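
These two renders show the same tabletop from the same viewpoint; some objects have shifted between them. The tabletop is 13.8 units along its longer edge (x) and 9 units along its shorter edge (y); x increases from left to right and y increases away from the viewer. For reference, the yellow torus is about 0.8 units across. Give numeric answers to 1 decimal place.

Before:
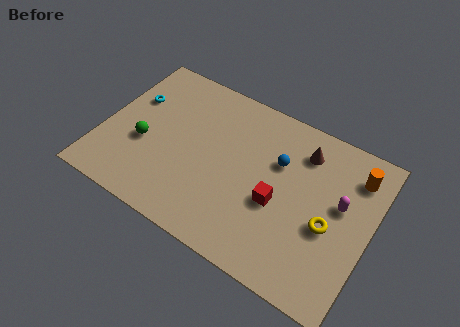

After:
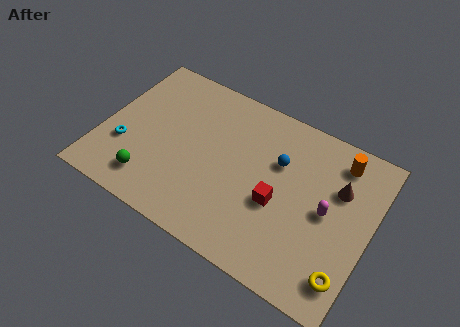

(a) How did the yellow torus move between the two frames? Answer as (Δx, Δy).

(1.2, -2.1)

The yellow torus started near (11.8, 3.8) and ended near (13.0, 1.7).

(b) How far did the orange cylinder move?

1.0

The orange cylinder was near (12.7, 7.1) before and (11.8, 7.5) after, so it travelled √(0.9² + 0.4²) ≈ 1.0 units.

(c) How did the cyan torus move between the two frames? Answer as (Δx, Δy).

(0.1, -2.9)

From the two frames, the cyan torus sits at roughly (1.2, 5.9) before and (1.3, 3.0) after.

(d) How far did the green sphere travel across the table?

2.0

From (2.2, 3.6) to (2.9, 1.7), the green sphere covered √(0.7² + 1.9²) ≈ 2.0 units.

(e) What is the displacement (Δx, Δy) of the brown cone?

(2.0, -1.1)

The brown cone started near (10.0, 7.1) and ended near (12.0, 6.0).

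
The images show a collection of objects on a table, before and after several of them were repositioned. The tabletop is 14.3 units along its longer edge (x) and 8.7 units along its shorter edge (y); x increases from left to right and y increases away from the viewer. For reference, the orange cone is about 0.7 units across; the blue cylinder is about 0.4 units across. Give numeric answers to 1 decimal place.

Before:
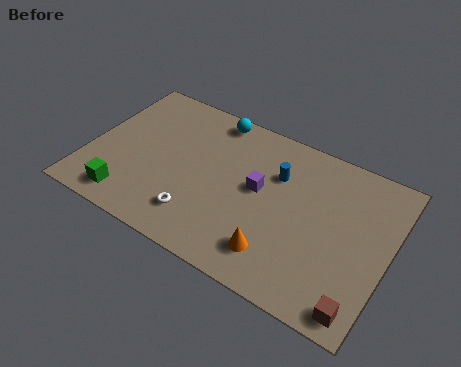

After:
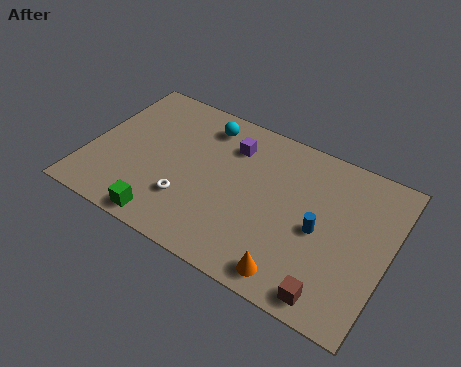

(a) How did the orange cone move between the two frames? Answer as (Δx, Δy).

(0.9, -0.7)

From the two frames, the orange cone sits at roughly (9.4, 1.8) before and (10.3, 1.1) after.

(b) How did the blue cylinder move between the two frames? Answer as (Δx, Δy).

(2.3, -2.0)

From the two frames, the blue cylinder sits at roughly (8.8, 6.0) before and (11.1, 4.0) after.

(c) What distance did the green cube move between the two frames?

1.9

The green cube moved from about (2.3, 1.3) to (4.2, 0.9), a distance of √(1.9² + 0.4²) ≈ 1.9.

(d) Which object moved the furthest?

the blue cylinder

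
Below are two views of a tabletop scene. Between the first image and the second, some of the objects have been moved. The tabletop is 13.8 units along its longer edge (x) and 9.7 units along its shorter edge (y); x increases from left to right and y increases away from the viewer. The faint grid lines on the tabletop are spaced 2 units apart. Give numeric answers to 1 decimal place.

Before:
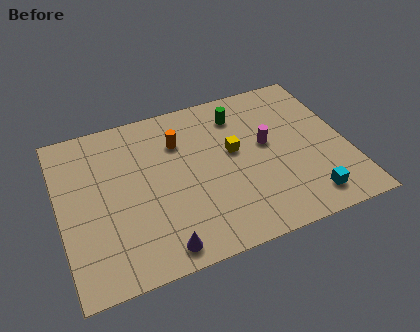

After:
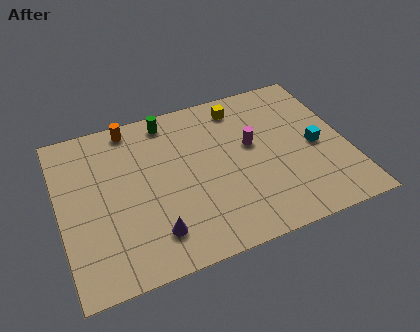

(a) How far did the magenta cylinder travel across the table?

0.7

The magenta cylinder moved from about (10.0, 5.4) to (9.3, 5.6), a distance of √(0.7² + 0.2²) ≈ 0.7.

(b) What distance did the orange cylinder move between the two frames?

2.8

The orange cylinder moved from about (5.9, 7.0) to (3.7, 8.7), a distance of √(2.2² + 1.7²) ≈ 2.8.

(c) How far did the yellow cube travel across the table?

2.8

From (8.4, 5.5) to (9.0, 8.2), the yellow cube covered √(0.6² + 2.7²) ≈ 2.8 units.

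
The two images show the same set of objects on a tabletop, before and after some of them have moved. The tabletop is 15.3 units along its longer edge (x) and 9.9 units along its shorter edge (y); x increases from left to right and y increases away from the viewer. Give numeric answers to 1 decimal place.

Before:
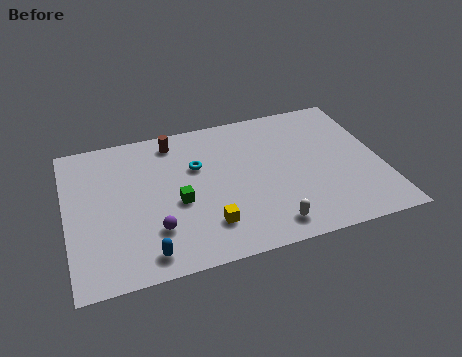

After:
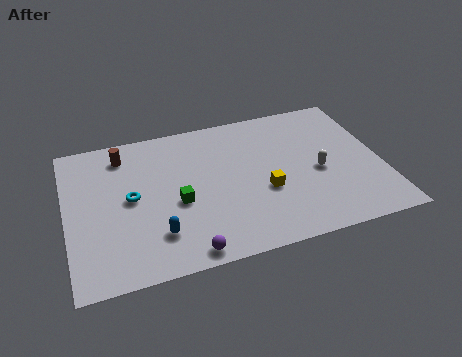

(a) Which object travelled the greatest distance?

the white capsule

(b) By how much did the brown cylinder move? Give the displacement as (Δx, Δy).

(-2.5, -0.3)

The brown cylinder was at about (5.4, 8.5) and moved to about (2.9, 8.2).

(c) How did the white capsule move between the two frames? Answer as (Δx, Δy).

(2.7, 3.0)

From the two frames, the white capsule sits at roughly (9.5, 1.4) before and (12.2, 4.4) after.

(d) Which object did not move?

the green cube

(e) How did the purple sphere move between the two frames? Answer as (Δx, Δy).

(1.4, -1.8)

The purple sphere started near (4.1, 2.7) and ended near (5.5, 0.9).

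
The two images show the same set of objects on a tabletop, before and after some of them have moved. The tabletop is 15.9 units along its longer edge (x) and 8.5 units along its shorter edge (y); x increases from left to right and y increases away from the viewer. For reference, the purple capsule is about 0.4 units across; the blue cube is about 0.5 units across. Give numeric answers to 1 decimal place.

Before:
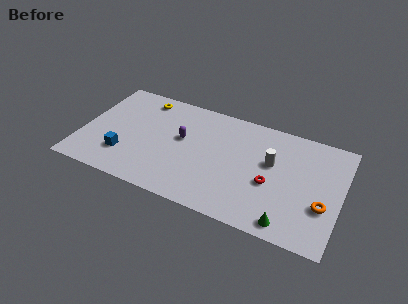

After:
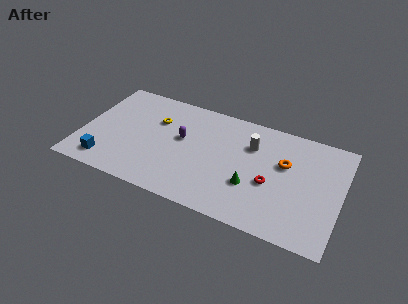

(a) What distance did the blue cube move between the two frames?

1.3

The blue cube moved from about (2.8, 2.3) to (1.8, 1.4), a distance of √(1.0² + 0.9²) ≈ 1.3.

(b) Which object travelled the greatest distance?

the orange torus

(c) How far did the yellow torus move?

1.8

The yellow torus moved from about (3.4, 7.3) to (4.4, 5.8), a distance of √(1.0² + 1.5²) ≈ 1.8.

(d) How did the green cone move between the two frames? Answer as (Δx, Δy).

(-2.4, 1.9)

From the two frames, the green cone sits at roughly (13.0, 1.0) before and (10.6, 2.9) after.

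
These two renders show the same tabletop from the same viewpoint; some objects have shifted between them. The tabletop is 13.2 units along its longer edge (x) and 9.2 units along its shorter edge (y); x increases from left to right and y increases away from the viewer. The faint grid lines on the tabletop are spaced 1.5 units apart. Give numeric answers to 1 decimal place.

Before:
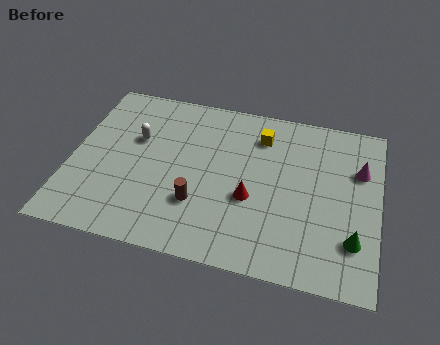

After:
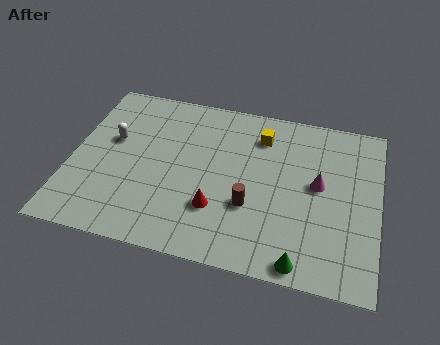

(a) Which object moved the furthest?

the green cone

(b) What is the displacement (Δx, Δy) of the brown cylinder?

(2.2, 0.4)

The brown cylinder started near (5.6, 2.8) and ended near (7.8, 3.2).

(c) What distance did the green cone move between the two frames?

2.6

The green cone moved from about (12.2, 2.4) to (10.1, 0.8), a distance of √(2.1² + 1.6²) ≈ 2.6.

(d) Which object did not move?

the yellow cube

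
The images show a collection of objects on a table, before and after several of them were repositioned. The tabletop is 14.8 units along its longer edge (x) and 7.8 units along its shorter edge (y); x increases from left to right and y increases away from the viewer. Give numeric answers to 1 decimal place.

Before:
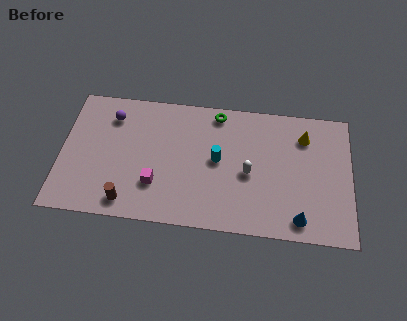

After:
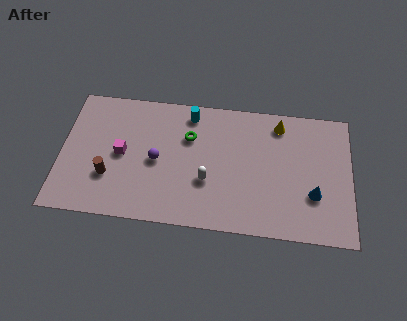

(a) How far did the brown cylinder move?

1.7

From (3.5, 1.1) to (2.5, 2.5), the brown cylinder covered √(1.0² + 1.4²) ≈ 1.7 units.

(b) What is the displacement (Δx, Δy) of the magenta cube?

(-1.8, 1.6)

The magenta cube started near (4.9, 2.3) and ended near (3.1, 3.9).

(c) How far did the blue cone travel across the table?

1.7

The blue cone was near (12.2, 1.1) before and (12.9, 2.6) after, so it travelled √(0.7² + 1.5²) ≈ 1.7 units.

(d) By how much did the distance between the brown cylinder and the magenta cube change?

-0.3

They were about 1.8 units apart before and 1.5 after — 0.3 units closer together.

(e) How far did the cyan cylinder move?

3.0

From (8.0, 4.1) to (6.5, 6.7), the cyan cylinder covered √(1.5² + 2.6²) ≈ 3.0 units.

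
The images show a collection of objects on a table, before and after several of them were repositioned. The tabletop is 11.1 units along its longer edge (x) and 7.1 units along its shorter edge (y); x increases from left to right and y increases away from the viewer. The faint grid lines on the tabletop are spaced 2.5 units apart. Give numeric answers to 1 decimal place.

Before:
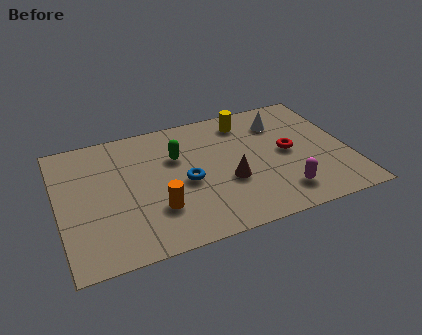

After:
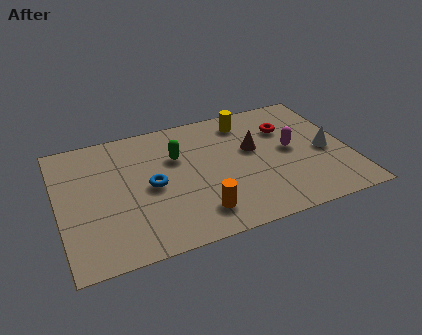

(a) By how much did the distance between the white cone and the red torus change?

+0.4

The distance was about 1.8 in the first image and 2.2 in the second, so they moved 0.4 units further apart.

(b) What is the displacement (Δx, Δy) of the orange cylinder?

(1.5, -0.7)

From the two frames, the orange cylinder sits at roughly (3.6, 2.1) before and (5.1, 1.4) after.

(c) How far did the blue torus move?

1.3

The blue torus was near (4.8, 3.2) before and (3.5, 3.4) after, so it travelled √(1.3² + 0.2²) ≈ 1.3 units.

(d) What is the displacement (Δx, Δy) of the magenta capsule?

(0.6, 2.3)

From the two frames, the magenta capsule sits at roughly (8.3, 1.4) before and (8.9, 3.7) after.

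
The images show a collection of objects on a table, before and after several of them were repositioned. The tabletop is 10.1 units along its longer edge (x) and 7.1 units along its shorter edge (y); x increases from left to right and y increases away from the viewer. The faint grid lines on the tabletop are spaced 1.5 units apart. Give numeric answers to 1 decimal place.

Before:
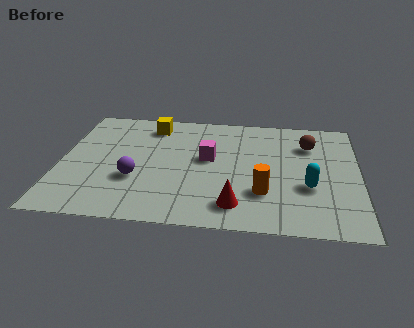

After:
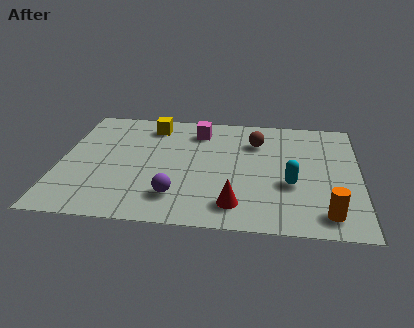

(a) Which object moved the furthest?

the orange cylinder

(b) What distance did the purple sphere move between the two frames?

1.7

The purple sphere was near (2.6, 2.5) before and (4.0, 1.6) after, so it travelled √(1.4² + 0.9²) ≈ 1.7 units.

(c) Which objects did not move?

the yellow cube and the red cone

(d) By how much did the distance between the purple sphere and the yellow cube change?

+1.0

The distance was about 3.4 in the first image and 4.4 in the second, so they moved 1.0 units further apart.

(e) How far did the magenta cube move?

1.7

The magenta cube was near (5.0, 4.0) before and (4.6, 5.7) after, so it travelled √(0.4² + 1.7²) ≈ 1.7 units.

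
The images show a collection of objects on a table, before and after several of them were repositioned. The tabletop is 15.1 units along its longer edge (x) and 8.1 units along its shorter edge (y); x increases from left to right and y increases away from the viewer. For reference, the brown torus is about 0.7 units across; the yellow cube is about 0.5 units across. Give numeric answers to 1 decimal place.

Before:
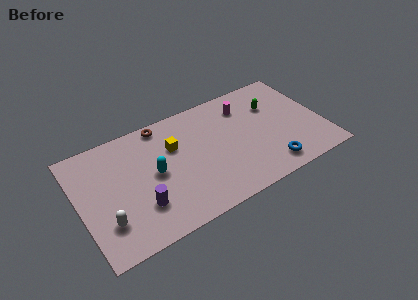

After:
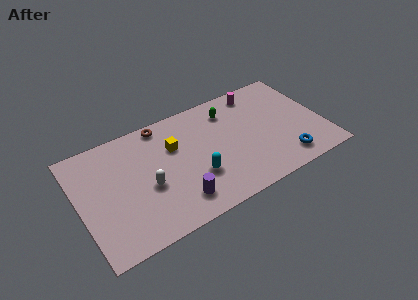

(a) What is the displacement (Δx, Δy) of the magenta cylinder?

(0.9, 0.7)

The magenta cylinder started near (10.6, 6.3) and ended near (11.5, 7.0).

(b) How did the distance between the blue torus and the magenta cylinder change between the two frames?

+0.6

The distance was about 5.1 in the first image and 5.7 in the second, so they moved 0.6 units further apart.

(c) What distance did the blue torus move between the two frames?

1.0

The blue torus was near (11.4, 1.3) before and (12.4, 1.4) after, so it travelled √(1.0² + 0.1²) ≈ 1.0 units.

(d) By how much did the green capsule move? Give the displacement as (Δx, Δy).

(-2.7, 0.8)

The green capsule was at about (12.3, 5.6) and moved to about (9.6, 6.4).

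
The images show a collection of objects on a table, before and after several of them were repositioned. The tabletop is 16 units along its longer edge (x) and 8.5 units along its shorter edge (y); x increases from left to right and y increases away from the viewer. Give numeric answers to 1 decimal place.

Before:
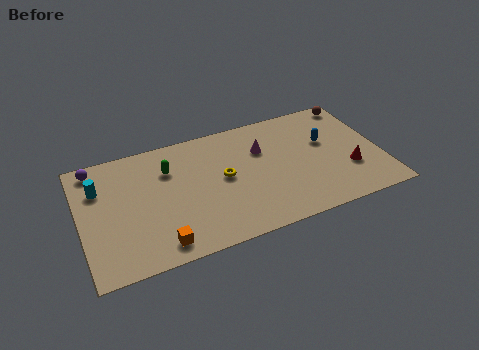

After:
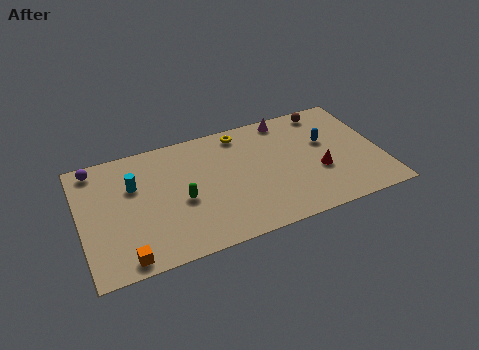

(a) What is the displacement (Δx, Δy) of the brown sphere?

(-1.6, -0.1)

The brown sphere started near (15.1, 7.6) and ended near (13.5, 7.5).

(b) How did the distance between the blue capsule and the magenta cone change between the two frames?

-0.4

Before: roughly 3.5 units apart; after: 3.1. That's 0.4 units closer together.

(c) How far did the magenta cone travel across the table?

2.3

The magenta cone was near (9.8, 5.8) before and (11.3, 7.6) after, so it travelled √(1.5² + 1.8²) ≈ 2.3 units.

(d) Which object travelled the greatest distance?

the yellow torus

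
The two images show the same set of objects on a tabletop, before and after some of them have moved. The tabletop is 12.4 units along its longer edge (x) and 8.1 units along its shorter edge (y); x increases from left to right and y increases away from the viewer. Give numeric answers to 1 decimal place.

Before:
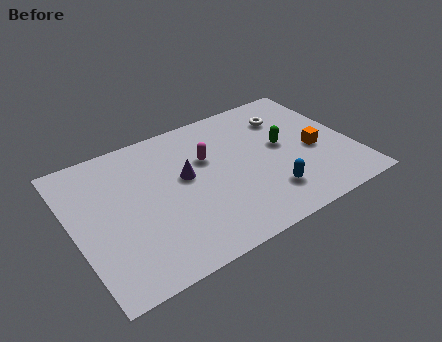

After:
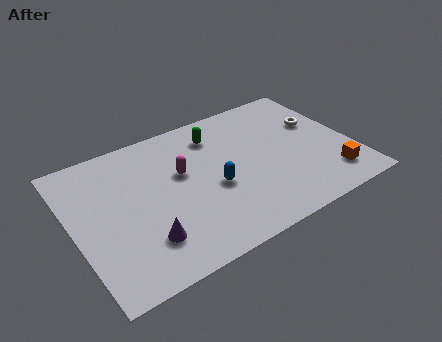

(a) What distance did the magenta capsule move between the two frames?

1.2

The magenta capsule moved from about (6.1, 5.2) to (4.9, 4.9), a distance of √(1.2² + 0.3²) ≈ 1.2.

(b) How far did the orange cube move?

1.9

The orange cube moved from about (10.7, 3.5) to (11.1, 1.6), a distance of √(0.4² + 1.9²) ≈ 1.9.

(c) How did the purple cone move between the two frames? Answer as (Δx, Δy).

(-2.2, -2.6)

The purple cone was at about (5.0, 4.6) and moved to about (2.8, 2.0).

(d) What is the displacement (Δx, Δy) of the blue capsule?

(-2.2, 1.5)

The blue capsule was at about (8.3, 1.9) and moved to about (6.1, 3.4).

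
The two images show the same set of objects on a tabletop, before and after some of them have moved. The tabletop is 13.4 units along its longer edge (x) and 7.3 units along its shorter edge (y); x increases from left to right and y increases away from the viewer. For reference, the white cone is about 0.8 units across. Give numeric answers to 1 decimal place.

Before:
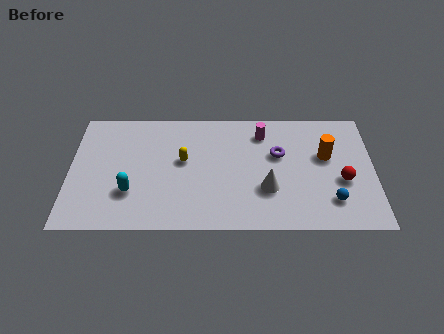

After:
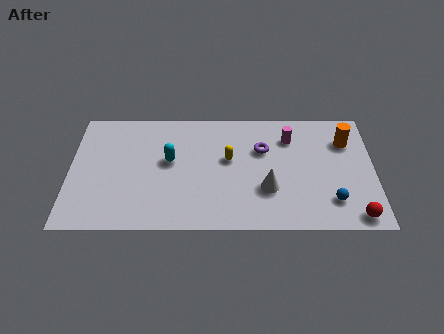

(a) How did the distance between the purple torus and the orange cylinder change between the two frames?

+1.6

The distance was about 2.1 in the first image and 3.7 in the second, so they moved 1.6 units further apart.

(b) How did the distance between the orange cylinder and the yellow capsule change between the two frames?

-1.0

The distance was about 6.3 in the first image and 5.3 in the second, so they moved 1.0 units closer together.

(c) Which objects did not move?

the blue sphere and the white cone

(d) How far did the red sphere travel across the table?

2.2

From (12.0, 2.9) to (12.5, 0.8), the red sphere covered √(0.5² + 2.1²) ≈ 2.2 units.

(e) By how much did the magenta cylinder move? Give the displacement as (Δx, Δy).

(1.2, -0.3)

The magenta cylinder was at about (8.5, 5.8) and moved to about (9.7, 5.5).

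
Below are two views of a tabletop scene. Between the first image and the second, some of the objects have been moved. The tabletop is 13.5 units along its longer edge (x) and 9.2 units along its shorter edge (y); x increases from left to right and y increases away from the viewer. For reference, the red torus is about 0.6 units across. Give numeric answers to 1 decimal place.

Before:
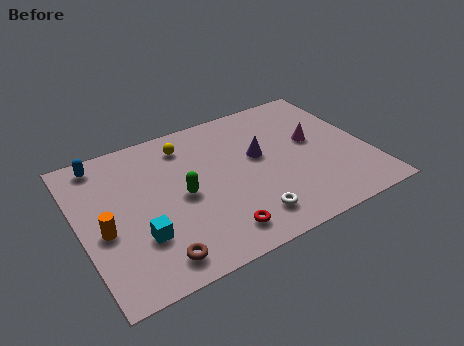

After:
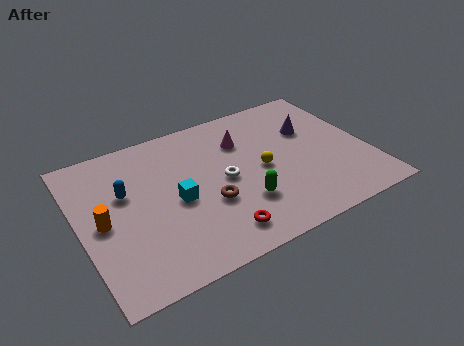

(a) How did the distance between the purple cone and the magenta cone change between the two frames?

+0.7

Before: roughly 2.6 units apart; after: 3.3. That's 0.7 units further apart.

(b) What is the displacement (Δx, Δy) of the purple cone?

(2.6, 0.7)

The purple cone was at about (8.5, 5.3) and moved to about (11.1, 6.0).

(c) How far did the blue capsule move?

2.5

The blue capsule moved from about (1.4, 8.1) to (2.2, 5.7), a distance of √(0.8² + 2.4²) ≈ 2.5.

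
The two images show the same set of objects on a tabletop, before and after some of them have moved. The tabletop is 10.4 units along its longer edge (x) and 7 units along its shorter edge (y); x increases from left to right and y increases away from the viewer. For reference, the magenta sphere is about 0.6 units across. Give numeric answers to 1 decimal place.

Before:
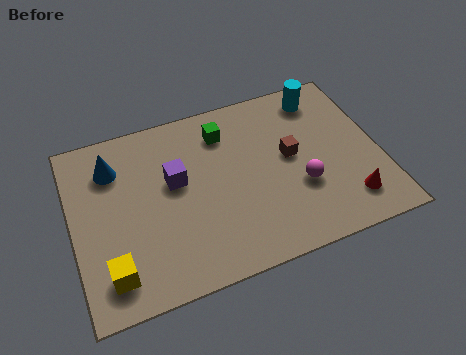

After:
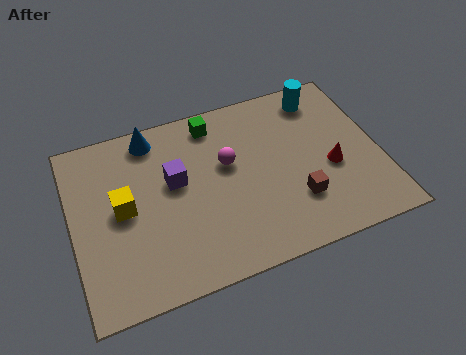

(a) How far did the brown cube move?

1.8

From (7.4, 3.8) to (7.4, 2.0), the brown cube covered √(0.0² + 1.8²) ≈ 1.8 units.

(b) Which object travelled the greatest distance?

the magenta sphere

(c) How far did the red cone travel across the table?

1.6

From (9.1, 1.4) to (8.7, 2.9), the red cone covered √(0.4² + 1.5²) ≈ 1.6 units.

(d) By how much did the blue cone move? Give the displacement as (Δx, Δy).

(1.4, 0.8)

The blue cone was at about (1.5, 5.3) and moved to about (2.9, 6.1).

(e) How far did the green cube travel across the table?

0.6

From (5.3, 5.5) to (5.0, 6.0), the green cube covered √(0.3² + 0.5²) ≈ 0.6 units.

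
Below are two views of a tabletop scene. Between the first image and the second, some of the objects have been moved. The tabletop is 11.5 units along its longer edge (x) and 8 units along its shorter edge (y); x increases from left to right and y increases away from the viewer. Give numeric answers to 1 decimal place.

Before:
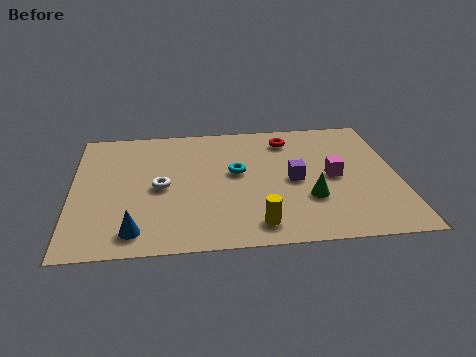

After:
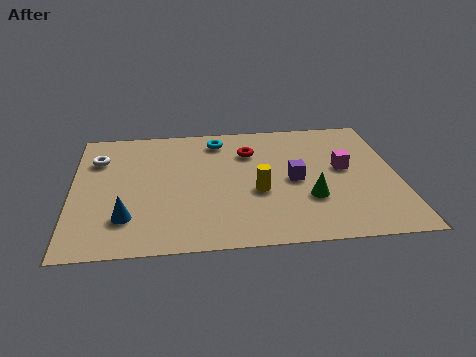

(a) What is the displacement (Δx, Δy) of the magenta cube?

(0.4, 0.5)

From the two frames, the magenta cube sits at roughly (9.2, 3.9) before and (9.6, 4.4) after.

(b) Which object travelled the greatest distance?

the white torus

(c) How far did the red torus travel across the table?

1.6

From (7.7, 6.5) to (6.3, 5.8), the red torus covered √(1.4² + 0.7²) ≈ 1.6 units.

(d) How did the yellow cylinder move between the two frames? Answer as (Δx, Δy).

(0.1, 2.0)

From the two frames, the yellow cylinder sits at roughly (6.4, 1.2) before and (6.5, 3.2) after.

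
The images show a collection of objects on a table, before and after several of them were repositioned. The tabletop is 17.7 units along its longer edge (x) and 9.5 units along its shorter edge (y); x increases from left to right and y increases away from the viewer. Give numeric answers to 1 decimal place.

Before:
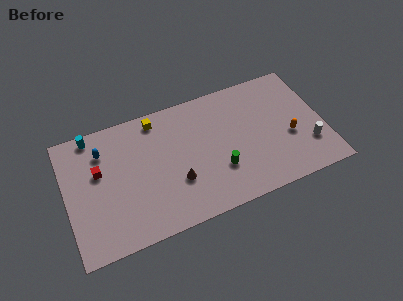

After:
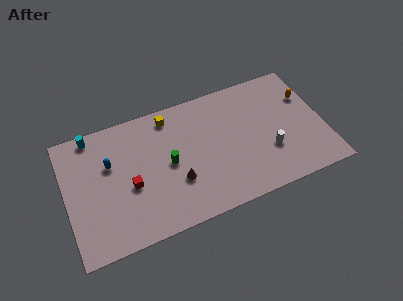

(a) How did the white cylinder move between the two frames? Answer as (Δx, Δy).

(-2.7, 0.5)

The white cylinder was at about (16.5, 2.7) and moved to about (13.8, 3.2).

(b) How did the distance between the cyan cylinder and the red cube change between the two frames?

+2.3

The distance was about 2.8 in the first image and 5.1 in the second, so they moved 2.3 units further apart.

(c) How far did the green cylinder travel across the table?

3.7

The green cylinder was near (10.3, 3.0) before and (7.0, 4.7) after, so it travelled √(3.3² + 1.7²) ≈ 3.7 units.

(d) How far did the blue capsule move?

1.2

The blue capsule moved from about (2.7, 7.2) to (3.1, 6.1), a distance of √(0.4² + 1.1²) ≈ 1.2.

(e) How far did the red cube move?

2.7

The red cube moved from about (2.3, 5.8) to (4.3, 4.0), a distance of √(2.0² + 1.8²) ≈ 2.7.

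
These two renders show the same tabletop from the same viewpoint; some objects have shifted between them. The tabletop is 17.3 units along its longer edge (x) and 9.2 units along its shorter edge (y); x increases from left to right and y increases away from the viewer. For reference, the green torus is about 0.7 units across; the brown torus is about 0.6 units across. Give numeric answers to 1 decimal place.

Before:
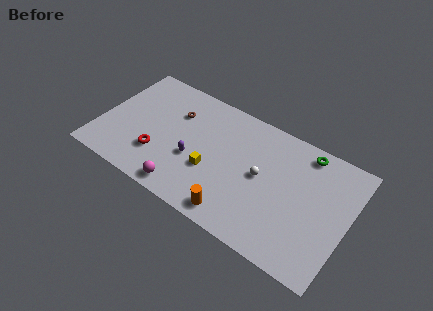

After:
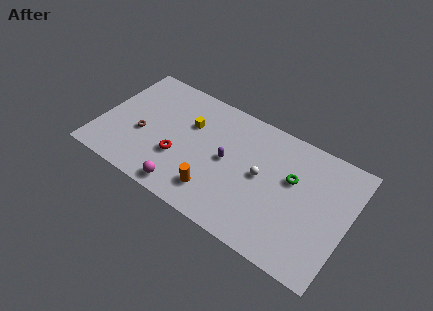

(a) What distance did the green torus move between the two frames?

2.5

The green torus moved from about (13.9, 8.1) to (13.3, 5.7), a distance of √(0.6² + 2.4²) ≈ 2.5.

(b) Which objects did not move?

the white sphere and the magenta sphere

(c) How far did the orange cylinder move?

1.8

From (10.1, 1.2) to (8.5, 2.0), the orange cylinder covered √(1.6² + 0.8²) ≈ 1.8 units.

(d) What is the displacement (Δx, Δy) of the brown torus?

(-1.9, -2.8)

From the two frames, the brown torus sits at roughly (4.9, 6.5) before and (3.0, 3.7) after.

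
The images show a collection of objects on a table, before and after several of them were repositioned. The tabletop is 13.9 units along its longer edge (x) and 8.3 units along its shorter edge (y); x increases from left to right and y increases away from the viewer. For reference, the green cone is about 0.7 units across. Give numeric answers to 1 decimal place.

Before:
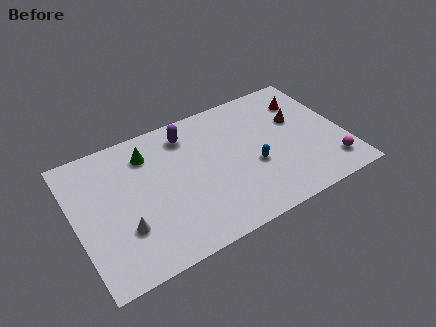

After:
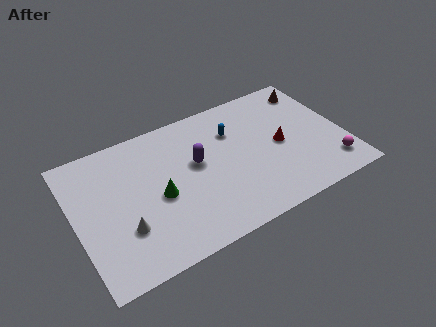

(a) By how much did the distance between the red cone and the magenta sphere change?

-1.4

They were about 4.7 units apart before and 3.3 after — 1.4 units closer together.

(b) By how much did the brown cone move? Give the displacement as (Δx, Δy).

(1.1, 1.7)

From the two frames, the brown cone sits at roughly (11.7, 5.2) before and (12.8, 6.9) after.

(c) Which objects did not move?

the white cone and the magenta sphere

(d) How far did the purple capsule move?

2.0

From (6.1, 6.8) to (6.3, 4.8), the purple capsule covered √(0.2² + 2.0²) ≈ 2.0 units.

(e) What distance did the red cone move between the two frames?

2.9

From (12.3, 6.3) to (10.6, 4.0), the red cone covered √(1.7² + 2.3²) ≈ 2.9 units.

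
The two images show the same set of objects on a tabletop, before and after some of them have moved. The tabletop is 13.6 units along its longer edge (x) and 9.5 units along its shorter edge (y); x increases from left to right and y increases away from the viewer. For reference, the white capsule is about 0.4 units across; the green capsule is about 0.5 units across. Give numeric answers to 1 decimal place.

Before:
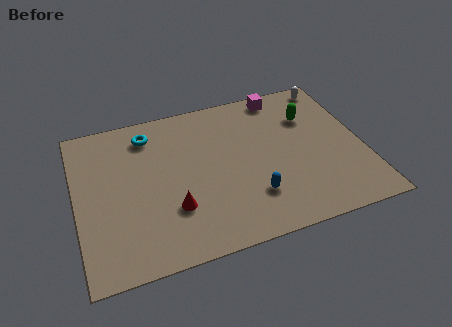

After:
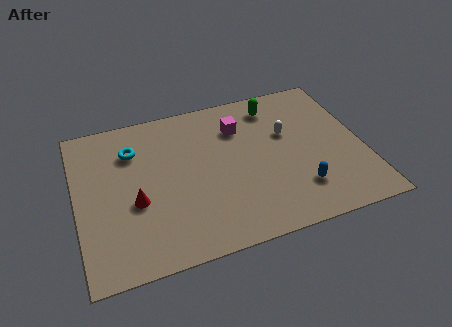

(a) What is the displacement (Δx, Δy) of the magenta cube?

(-2.2, -1.5)

From the two frames, the magenta cube sits at roughly (10.1, 8.5) before and (7.9, 7.0) after.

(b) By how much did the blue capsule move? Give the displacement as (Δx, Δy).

(2.2, -0.2)

The blue capsule started near (8.1, 2.5) and ended near (10.3, 2.3).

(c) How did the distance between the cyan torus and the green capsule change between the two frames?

-0.8

They were about 7.8 units apart before and 7.0 after — 0.8 units closer together.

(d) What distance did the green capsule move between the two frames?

2.0

The green capsule was near (11.3, 6.7) before and (9.7, 7.9) after, so it travelled √(1.6² + 1.2²) ≈ 2.0 units.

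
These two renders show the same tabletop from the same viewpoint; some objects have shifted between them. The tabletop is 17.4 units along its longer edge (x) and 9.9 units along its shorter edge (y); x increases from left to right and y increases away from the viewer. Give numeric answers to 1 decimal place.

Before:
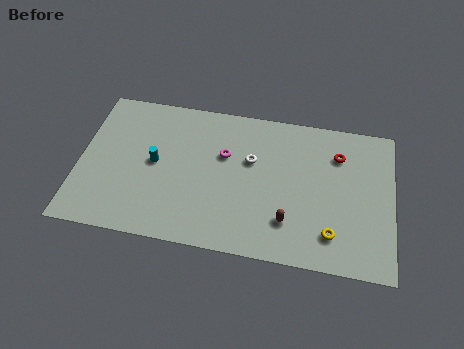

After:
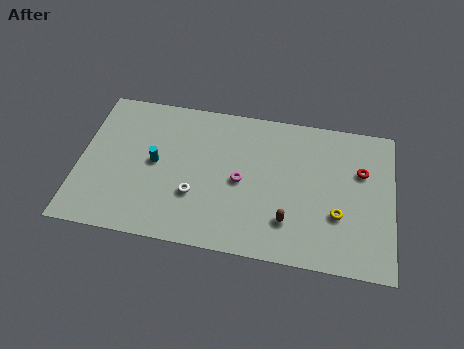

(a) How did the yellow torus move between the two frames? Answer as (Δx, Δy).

(0.3, 1.3)

The yellow torus was at about (14.1, 2.1) and moved to about (14.4, 3.4).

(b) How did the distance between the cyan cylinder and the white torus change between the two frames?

-2.5

They were about 5.4 units apart before and 2.9 after — 2.5 units closer together.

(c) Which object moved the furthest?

the white torus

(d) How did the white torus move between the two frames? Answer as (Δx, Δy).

(-3.0, -2.9)

The white torus started near (9.5, 6.2) and ended near (6.5, 3.3).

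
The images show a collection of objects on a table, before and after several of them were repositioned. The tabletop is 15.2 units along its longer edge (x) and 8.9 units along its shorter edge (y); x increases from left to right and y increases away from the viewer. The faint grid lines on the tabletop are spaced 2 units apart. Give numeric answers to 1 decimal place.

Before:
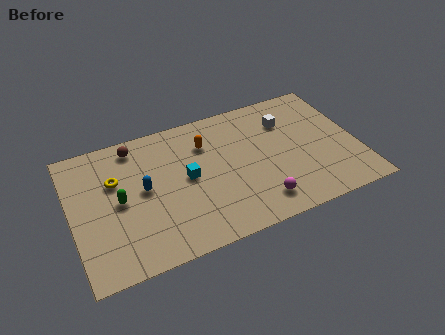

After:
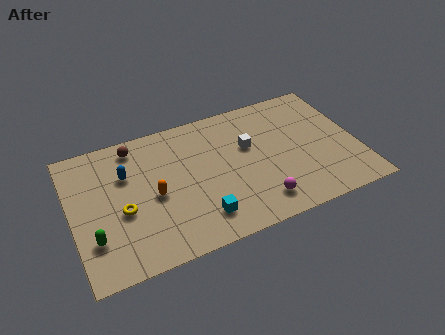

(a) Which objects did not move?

the magenta sphere and the brown sphere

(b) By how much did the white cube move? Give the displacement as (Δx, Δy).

(-2.2, -1.0)

The white cube was at about (11.7, 6.5) and moved to about (9.5, 5.5).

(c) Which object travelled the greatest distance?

the orange capsule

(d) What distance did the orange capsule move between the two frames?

3.8

The orange capsule was near (7.3, 6.5) before and (4.3, 4.1) after, so it travelled √(3.0² + 2.4²) ≈ 3.8 units.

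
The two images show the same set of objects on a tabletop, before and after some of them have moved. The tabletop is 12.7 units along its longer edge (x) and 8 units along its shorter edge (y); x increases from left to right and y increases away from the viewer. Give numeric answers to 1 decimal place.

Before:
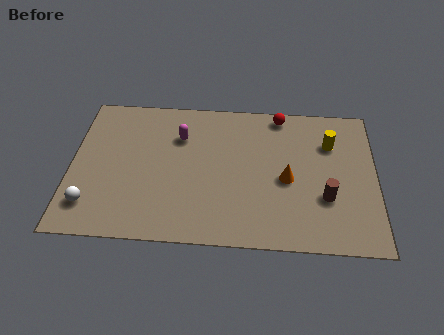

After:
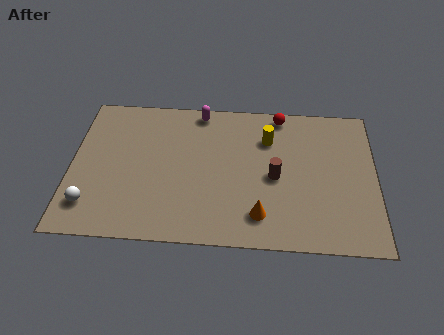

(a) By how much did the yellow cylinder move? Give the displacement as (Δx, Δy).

(-2.6, 0.1)

The yellow cylinder was at about (10.8, 5.7) and moved to about (8.2, 5.8).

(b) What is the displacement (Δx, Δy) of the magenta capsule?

(0.8, 1.5)

The magenta capsule was at about (4.5, 5.7) and moved to about (5.3, 7.2).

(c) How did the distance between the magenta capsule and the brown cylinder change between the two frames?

-2.1

The distance was about 6.8 in the first image and 4.7 in the second, so they moved 2.1 units closer together.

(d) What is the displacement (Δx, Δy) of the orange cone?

(-1.1, -2.0)

From the two frames, the orange cone sits at roughly (9.0, 3.6) before and (7.9, 1.6) after.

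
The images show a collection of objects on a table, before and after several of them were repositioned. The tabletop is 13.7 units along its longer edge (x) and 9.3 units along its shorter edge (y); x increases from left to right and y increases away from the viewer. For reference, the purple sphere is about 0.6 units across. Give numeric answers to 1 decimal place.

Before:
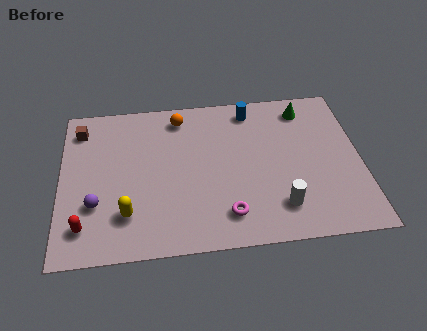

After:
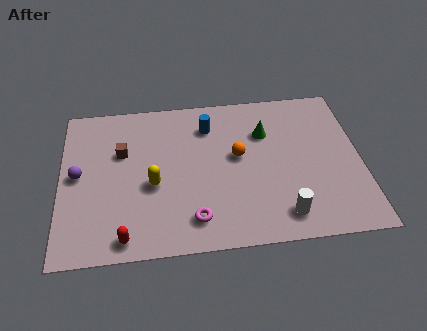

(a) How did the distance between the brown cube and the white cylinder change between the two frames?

-2.1

Before: roughly 10.6 units apart; after: 8.5. That's 2.1 units closer together.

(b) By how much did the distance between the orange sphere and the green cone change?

-4.0

The distance was about 5.8 in the first image and 1.8 in the second, so they moved 4.0 units closer together.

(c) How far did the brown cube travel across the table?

2.5

From (0.9, 7.6) to (2.8, 6.0), the brown cube covered √(1.9² + 1.6²) ≈ 2.5 units.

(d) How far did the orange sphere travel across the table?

3.7

From (5.5, 7.9) to (8.1, 5.2), the orange sphere covered √(2.6² + 2.7²) ≈ 3.7 units.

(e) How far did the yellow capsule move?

2.0

The yellow capsule was near (3.0, 2.3) before and (4.2, 3.9) after, so it travelled √(1.2² + 1.6²) ≈ 2.0 units.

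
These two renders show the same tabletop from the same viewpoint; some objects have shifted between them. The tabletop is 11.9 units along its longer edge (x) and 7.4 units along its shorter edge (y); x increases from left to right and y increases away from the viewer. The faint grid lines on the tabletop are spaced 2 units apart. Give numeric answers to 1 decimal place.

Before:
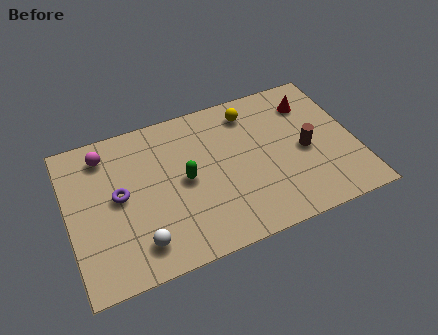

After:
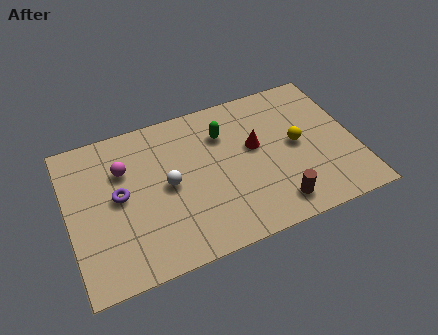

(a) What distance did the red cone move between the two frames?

2.9

The red cone moved from about (10.3, 5.7) to (7.8, 4.3), a distance of √(2.5² + 1.4²) ≈ 2.9.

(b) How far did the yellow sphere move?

2.9

From (7.8, 6.1) to (9.5, 3.8), the yellow sphere covered √(1.7² + 2.3²) ≈ 2.9 units.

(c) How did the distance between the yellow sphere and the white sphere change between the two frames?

-1.5

They were about 6.9 units apart before and 5.4 after — 1.5 units closer together.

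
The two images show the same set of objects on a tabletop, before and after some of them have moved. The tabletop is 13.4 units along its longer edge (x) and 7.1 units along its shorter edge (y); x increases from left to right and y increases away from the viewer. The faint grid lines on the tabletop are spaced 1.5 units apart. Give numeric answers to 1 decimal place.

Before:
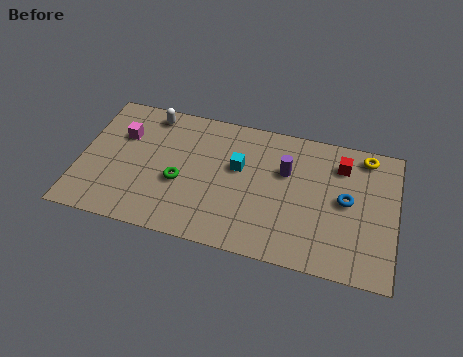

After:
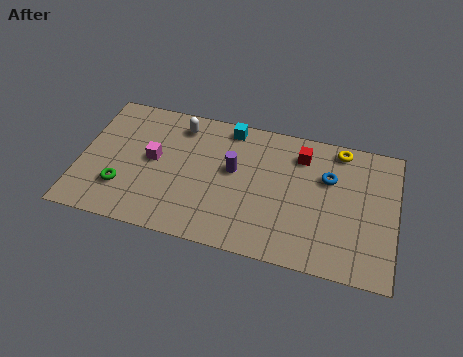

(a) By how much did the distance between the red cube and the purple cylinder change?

+0.7

Before: roughly 2.5 units apart; after: 3.2. That's 0.7 units further apart.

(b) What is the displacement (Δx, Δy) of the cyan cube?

(-0.5, 2.0)

The cyan cube started near (6.7, 4.3) and ended near (6.2, 6.3).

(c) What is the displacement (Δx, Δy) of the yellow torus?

(-1.1, 0.1)

From the two frames, the yellow torus sits at roughly (12.0, 6.2) before and (10.9, 6.3) after.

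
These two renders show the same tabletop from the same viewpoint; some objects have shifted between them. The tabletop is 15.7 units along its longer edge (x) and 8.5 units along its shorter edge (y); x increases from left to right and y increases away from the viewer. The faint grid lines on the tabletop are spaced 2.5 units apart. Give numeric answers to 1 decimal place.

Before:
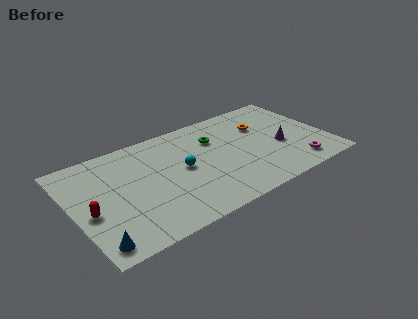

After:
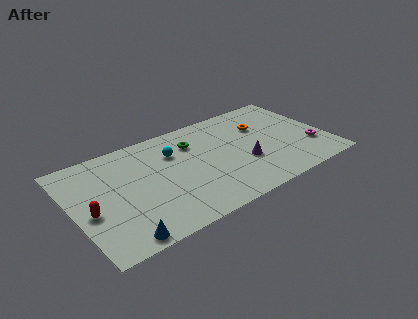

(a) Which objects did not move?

the red capsule and the orange torus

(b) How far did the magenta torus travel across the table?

1.7

The magenta torus was near (13.4, 1.4) before and (14.6, 2.6) after, so it travelled √(1.2² + 1.2²) ≈ 1.7 units.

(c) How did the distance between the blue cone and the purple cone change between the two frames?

-3.7

Before: roughly 12.1 units apart; after: 8.4. That's 3.7 units closer together.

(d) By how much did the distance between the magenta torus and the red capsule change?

+1.0

The distance was about 12.7 in the first image and 13.7 in the second, so they moved 1.0 units further apart.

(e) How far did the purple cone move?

2.4

From (12.8, 3.5) to (10.4, 3.1), the purple cone covered √(2.4² + 0.4²) ≈ 2.4 units.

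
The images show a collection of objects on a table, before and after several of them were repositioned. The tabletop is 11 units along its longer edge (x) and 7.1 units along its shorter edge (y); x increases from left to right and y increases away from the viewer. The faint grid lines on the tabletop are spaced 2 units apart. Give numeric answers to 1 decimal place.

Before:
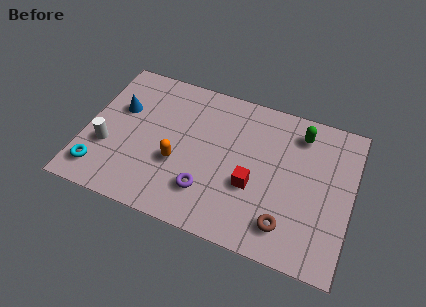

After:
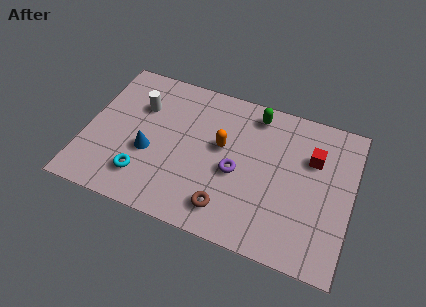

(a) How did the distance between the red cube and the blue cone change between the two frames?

+0.9

The distance was about 6.0 in the first image and 6.9 in the second, so they moved 0.9 units further apart.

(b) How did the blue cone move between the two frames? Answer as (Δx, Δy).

(1.4, -1.7)

From the two frames, the blue cone sits at roughly (1.3, 4.5) before and (2.7, 2.8) after.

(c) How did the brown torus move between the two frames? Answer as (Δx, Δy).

(-2.4, -0.1)

The brown torus was at about (8.5, 1.4) and moved to about (6.1, 1.3).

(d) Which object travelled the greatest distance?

the red cube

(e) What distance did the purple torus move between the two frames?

1.7

The purple torus was near (5.2, 1.8) before and (6.3, 3.1) after, so it travelled √(1.1² + 1.3²) ≈ 1.7 units.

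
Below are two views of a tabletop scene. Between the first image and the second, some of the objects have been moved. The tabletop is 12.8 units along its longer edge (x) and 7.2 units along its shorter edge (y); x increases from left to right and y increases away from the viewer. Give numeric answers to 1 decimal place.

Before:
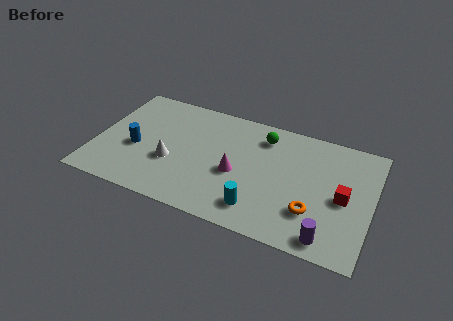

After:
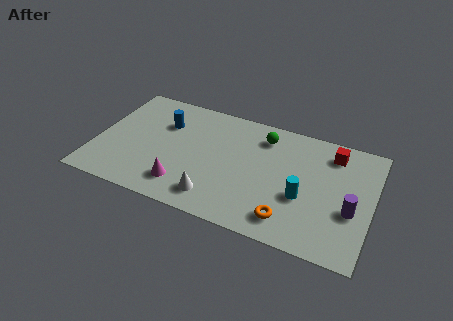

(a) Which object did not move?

the green sphere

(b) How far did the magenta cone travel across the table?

2.8

The magenta cone was near (6.6, 3.1) before and (4.3, 1.5) after, so it travelled √(2.3² + 1.6²) ≈ 2.8 units.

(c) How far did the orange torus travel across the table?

1.3

From (10.2, 2.1) to (9.2, 1.3), the orange torus covered √(1.0² + 0.8²) ≈ 1.3 units.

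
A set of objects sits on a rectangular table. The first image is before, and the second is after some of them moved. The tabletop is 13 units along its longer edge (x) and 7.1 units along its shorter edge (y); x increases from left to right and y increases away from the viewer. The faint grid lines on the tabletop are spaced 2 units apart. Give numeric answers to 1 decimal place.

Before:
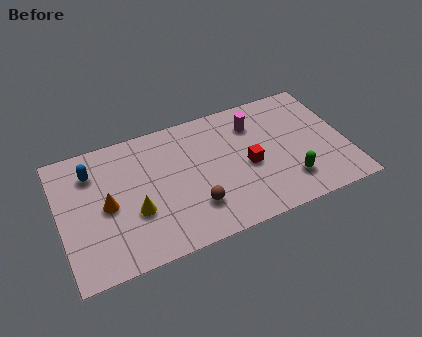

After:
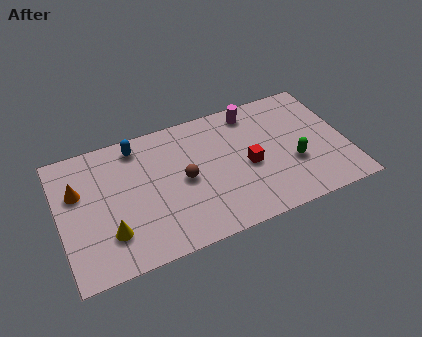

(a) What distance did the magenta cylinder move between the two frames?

0.7

The magenta cylinder was near (9.0, 5.4) before and (9.0, 6.1) after, so it travelled √(0.0² + 0.7²) ≈ 0.7 units.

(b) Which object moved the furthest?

the blue capsule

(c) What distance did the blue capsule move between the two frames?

2.2

From (1.6, 5.4) to (3.7, 6.1), the blue capsule covered √(2.1² + 0.7²) ≈ 2.2 units.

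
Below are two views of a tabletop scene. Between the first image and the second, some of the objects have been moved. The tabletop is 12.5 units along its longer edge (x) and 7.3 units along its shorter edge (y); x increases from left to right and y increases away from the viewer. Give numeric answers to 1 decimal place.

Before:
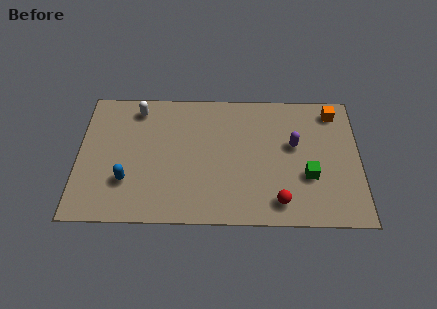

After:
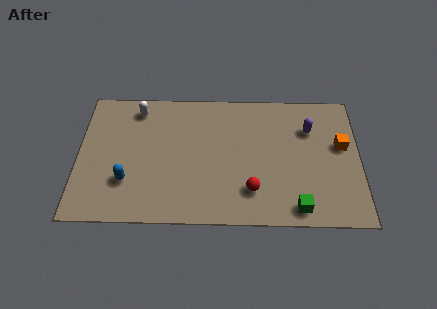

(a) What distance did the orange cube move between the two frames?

1.9

From (11.4, 6.2) to (11.7, 4.3), the orange cube covered √(0.3² + 1.9²) ≈ 1.9 units.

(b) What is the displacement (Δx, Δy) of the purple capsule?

(0.7, 0.9)

From the two frames, the purple capsule sits at roughly (9.6, 4.3) before and (10.3, 5.2) after.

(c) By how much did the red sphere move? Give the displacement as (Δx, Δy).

(-1.2, 0.6)

The red sphere was at about (8.9, 1.2) and moved to about (7.7, 1.8).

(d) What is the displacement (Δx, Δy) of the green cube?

(-0.5, -1.7)

From the two frames, the green cube sits at roughly (10.2, 2.6) before and (9.7, 0.9) after.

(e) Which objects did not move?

the blue capsule and the white capsule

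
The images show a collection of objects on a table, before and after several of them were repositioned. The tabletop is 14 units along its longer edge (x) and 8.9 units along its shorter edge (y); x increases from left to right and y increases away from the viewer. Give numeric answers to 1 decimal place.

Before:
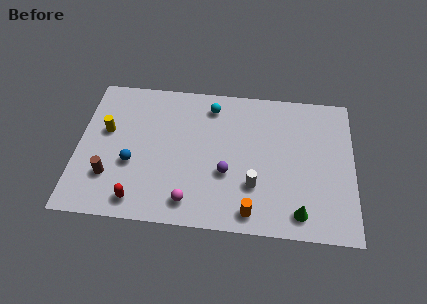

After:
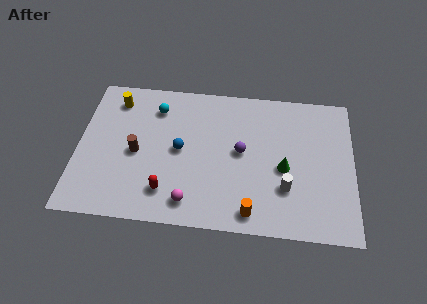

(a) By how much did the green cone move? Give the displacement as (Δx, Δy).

(-0.8, 2.6)

The green cone was at about (11.3, 1.3) and moved to about (10.5, 3.9).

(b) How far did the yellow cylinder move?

2.0

The yellow cylinder was near (1.4, 5.3) before and (1.8, 7.3) after, so it travelled √(0.4² + 2.0²) ≈ 2.0 units.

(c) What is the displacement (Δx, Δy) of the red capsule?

(1.4, 0.7)

The red capsule started near (3.2, 1.2) and ended near (4.6, 1.9).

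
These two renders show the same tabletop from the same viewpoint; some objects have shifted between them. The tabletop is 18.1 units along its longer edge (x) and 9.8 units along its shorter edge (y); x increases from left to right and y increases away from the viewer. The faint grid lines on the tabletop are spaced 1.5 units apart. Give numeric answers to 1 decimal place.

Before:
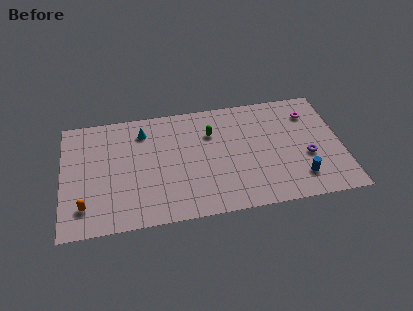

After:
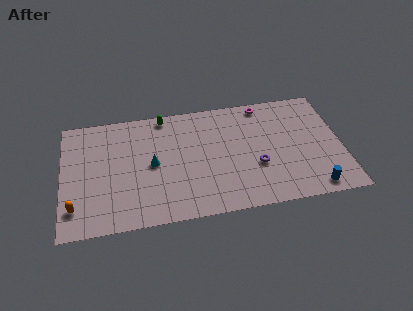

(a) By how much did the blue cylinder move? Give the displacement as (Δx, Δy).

(0.8, -1.0)

The blue cylinder started near (15.2, 2.1) and ended near (16.0, 1.1).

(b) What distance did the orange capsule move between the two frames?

0.6

The orange capsule was near (1.4, 2.1) before and (0.8, 2.1) after, so it travelled √(0.6² + 0.0²) ≈ 0.6 units.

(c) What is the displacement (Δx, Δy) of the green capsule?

(-3.0, 2.0)

From the two frames, the green capsule sits at roughly (9.7, 6.9) before and (6.7, 8.9) after.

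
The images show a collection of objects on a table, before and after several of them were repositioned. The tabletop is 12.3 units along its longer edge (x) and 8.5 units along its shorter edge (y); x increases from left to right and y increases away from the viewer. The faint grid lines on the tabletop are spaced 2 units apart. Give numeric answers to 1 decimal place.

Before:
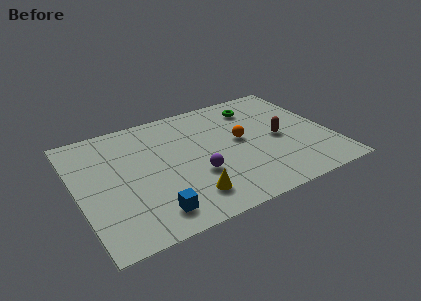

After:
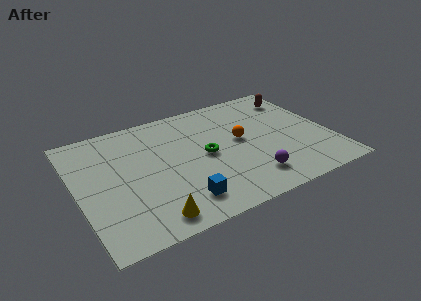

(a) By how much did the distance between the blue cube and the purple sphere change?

+0.5

Before: roughly 2.9 units apart; after: 3.4. That's 0.5 units further apart.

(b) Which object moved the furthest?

the green torus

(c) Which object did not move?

the orange sphere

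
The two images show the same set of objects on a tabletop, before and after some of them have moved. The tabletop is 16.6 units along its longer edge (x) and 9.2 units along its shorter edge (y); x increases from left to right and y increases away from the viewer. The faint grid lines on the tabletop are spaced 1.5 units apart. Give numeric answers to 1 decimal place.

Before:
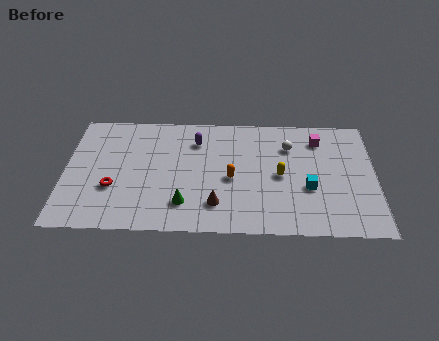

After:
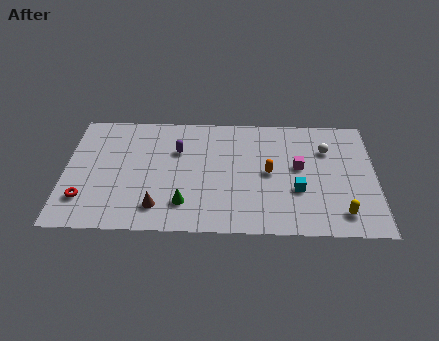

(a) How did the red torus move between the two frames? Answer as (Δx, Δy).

(-1.5, -0.9)

The red torus was at about (2.6, 3.2) and moved to about (1.1, 2.3).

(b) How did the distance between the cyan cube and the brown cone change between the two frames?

+2.5

Before: roughly 5.1 units apart; after: 7.6. That's 2.5 units further apart.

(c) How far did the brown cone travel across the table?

3.1

The brown cone was near (8.1, 2.1) before and (5.0, 1.8) after, so it travelled √(3.1² + 0.3²) ≈ 3.1 units.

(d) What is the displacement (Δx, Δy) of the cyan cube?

(-0.6, -0.2)

The cyan cube started near (13.0, 3.5) and ended near (12.4, 3.3).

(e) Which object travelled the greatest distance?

the yellow capsule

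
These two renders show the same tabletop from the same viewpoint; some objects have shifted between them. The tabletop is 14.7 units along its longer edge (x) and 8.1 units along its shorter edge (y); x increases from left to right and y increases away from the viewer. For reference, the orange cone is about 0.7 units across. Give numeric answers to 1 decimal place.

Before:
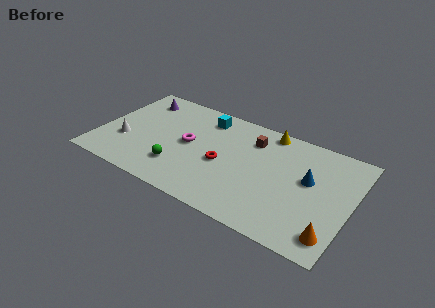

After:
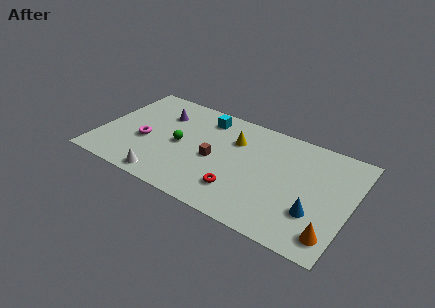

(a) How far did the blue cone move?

2.3

The blue cone moved from about (12.2, 4.7) to (12.8, 2.5), a distance of √(0.6² + 2.2²) ≈ 2.3.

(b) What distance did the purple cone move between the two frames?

1.7

From (1.8, 6.6) to (3.3, 5.9), the purple cone covered √(1.5² + 0.7²) ≈ 1.7 units.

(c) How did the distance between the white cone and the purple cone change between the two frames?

+1.3

Before: roughly 3.8 units apart; after: 5.1. That's 1.3 units further apart.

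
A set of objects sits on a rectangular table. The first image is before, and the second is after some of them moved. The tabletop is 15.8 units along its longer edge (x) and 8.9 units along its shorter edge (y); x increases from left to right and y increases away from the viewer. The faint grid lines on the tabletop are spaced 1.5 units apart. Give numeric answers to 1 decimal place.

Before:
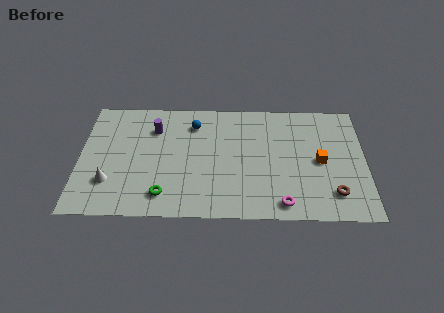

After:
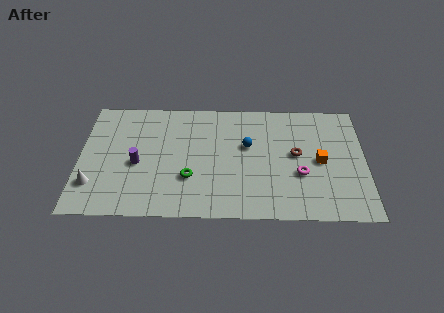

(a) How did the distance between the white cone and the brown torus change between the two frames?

-0.8

They were about 12.3 units apart before and 11.5 after — 0.8 units closer together.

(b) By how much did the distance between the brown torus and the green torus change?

-3.1

The distance was about 9.3 in the first image and 6.2 in the second, so they moved 3.1 units closer together.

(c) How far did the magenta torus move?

2.4

The magenta torus was near (11.2, 1.1) before and (12.2, 3.3) after, so it travelled √(1.0² + 2.2²) ≈ 2.4 units.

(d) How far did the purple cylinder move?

2.8

From (4.1, 6.6) to (3.2, 3.9), the purple cylinder covered √(0.9² + 2.7²) ≈ 2.8 units.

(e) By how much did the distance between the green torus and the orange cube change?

-1.7

The distance was about 9.0 in the first image and 7.3 in the second, so they moved 1.7 units closer together.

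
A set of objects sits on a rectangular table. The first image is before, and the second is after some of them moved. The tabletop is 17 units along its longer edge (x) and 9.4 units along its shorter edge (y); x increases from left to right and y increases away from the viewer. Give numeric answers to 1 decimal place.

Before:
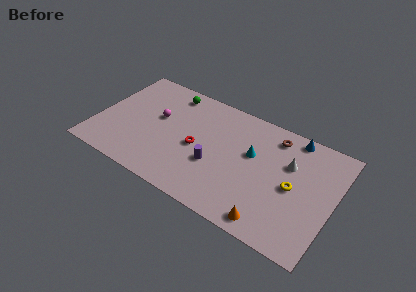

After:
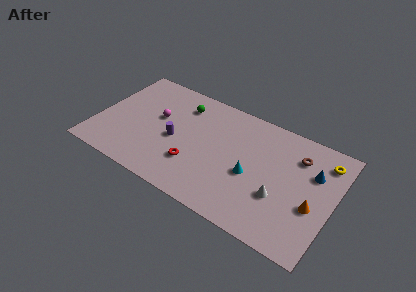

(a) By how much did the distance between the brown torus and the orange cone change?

-3.1

Before: roughly 6.8 units apart; after: 3.7. That's 3.1 units closer together.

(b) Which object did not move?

the magenta sphere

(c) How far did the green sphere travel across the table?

1.2

From (4.7, 8.1) to (5.7, 7.4), the green sphere covered √(1.0² + 0.7²) ≈ 1.2 units.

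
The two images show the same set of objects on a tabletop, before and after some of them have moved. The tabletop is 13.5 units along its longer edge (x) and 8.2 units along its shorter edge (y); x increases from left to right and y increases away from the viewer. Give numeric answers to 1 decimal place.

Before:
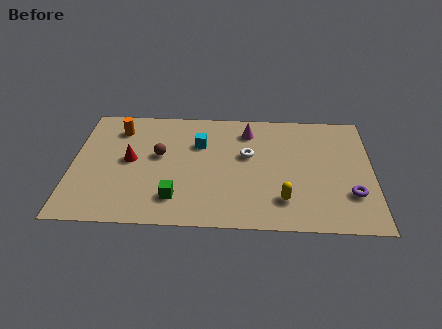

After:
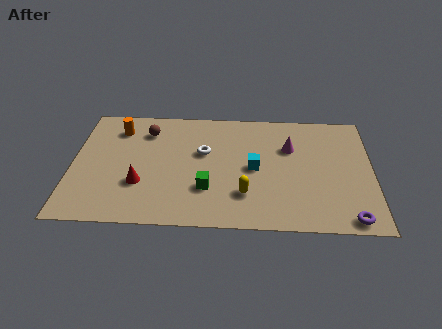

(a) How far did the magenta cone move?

2.2

From (7.9, 6.6) to (9.8, 5.5), the magenta cone covered √(1.9² + 1.1²) ≈ 2.2 units.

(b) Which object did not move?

the orange cylinder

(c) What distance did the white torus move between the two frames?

2.0

The white torus moved from about (7.9, 4.9) to (5.9, 5.0), a distance of √(2.0² + 0.1²) ≈ 2.0.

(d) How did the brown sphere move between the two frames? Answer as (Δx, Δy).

(-0.6, 1.7)

From the two frames, the brown sphere sits at roughly (3.9, 4.7) before and (3.3, 6.4) after.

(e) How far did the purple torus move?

1.6

From (12.5, 2.4) to (12.4, 0.8), the purple torus covered √(0.1² + 1.6²) ≈ 1.6 units.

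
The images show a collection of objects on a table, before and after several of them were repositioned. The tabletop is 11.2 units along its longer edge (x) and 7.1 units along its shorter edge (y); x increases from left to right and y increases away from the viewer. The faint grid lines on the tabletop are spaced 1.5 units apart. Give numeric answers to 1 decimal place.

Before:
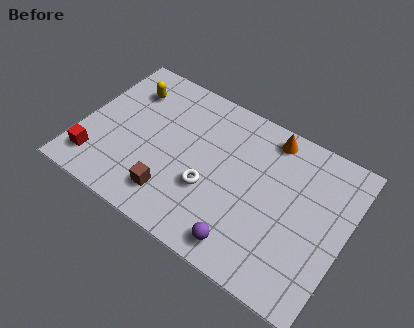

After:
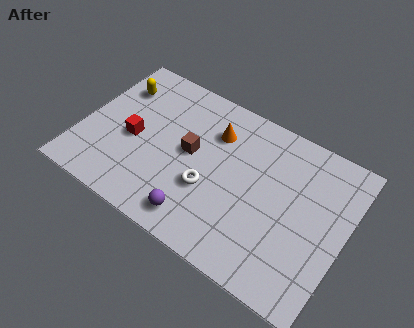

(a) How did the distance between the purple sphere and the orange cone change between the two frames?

-1.1

The distance was about 5.2 in the first image and 4.1 in the second, so they moved 1.1 units closer together.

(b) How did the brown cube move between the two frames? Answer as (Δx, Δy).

(0.4, 2.3)

The brown cube started near (4.2, 1.5) and ended near (4.6, 3.8).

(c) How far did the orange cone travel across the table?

2.4

The orange cone was near (7.6, 6.2) before and (5.4, 5.2) after, so it travelled √(2.2² + 1.0²) ≈ 2.4 units.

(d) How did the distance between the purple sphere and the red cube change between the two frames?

-2.7

Before: roughly 6.5 units apart; after: 3.8. That's 2.7 units closer together.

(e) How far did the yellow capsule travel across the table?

0.5

From (1.6, 5.4) to (1.1, 5.3), the yellow capsule covered √(0.5² + 0.1²) ≈ 0.5 units.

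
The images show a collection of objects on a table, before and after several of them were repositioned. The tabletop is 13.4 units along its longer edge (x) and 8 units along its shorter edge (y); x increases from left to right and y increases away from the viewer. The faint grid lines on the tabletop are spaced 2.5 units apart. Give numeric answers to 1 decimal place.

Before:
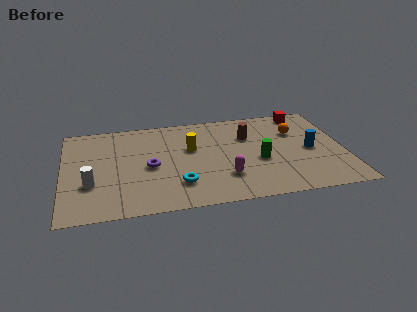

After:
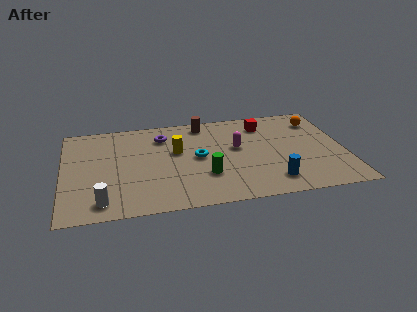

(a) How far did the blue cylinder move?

3.0

The blue cylinder moved from about (11.8, 3.8) to (9.8, 1.5), a distance of √(2.0² + 2.3²) ≈ 3.0.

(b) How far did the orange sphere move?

1.4

The orange sphere moved from about (11.2, 5.5) to (12.3, 6.3), a distance of √(1.1² + 0.8²) ≈ 1.4.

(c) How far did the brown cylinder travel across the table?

2.6

The brown cylinder was near (8.9, 5.5) before and (6.8, 7.0) after, so it travelled √(2.1² + 1.5²) ≈ 2.6 units.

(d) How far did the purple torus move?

2.6

From (4.1, 3.7) to (4.8, 6.2), the purple torus covered √(0.7² + 2.5²) ≈ 2.6 units.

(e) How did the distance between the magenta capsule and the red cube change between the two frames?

-4.1

The distance was about 6.4 in the first image and 2.3 in the second, so they moved 4.1 units closer together.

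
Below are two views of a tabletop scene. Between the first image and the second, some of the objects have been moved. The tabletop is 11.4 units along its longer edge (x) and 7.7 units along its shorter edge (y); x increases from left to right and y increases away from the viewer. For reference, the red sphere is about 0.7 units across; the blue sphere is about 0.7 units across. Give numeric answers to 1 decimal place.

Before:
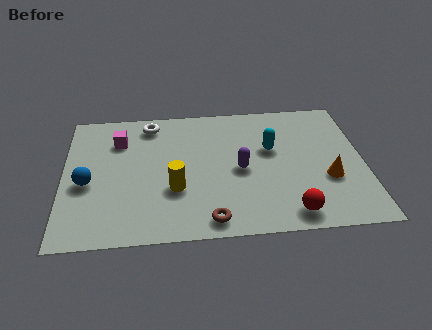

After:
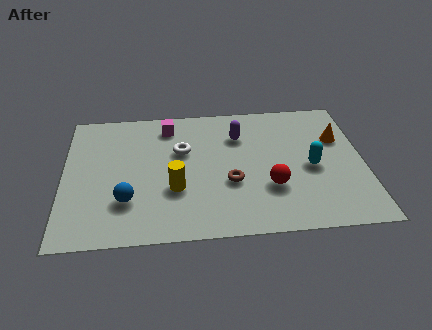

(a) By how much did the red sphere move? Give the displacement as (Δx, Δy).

(-0.7, 1.5)

The red sphere started near (8.5, 1.0) and ended near (7.8, 2.5).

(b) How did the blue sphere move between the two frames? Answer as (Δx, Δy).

(1.5, -1.1)

The blue sphere started near (0.9, 3.3) and ended near (2.4, 2.2).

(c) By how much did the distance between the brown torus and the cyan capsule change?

-1.3

Before: roughly 4.5 units apart; after: 3.2. That's 1.3 units closer together.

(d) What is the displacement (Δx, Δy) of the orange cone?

(0.5, 2.3)

The orange cone started near (10.0, 2.8) and ended near (10.5, 5.1).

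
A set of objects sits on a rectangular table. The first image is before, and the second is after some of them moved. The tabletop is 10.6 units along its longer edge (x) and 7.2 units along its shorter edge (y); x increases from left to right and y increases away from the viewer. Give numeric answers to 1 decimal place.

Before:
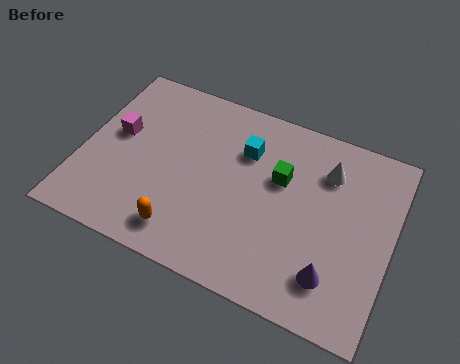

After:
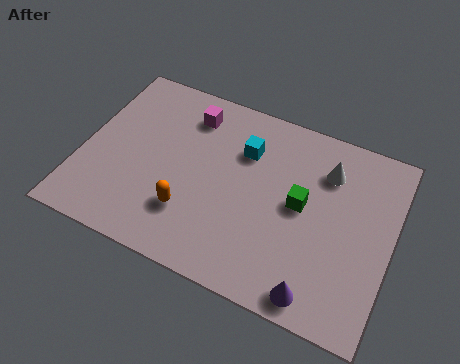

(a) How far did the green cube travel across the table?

1.1

The green cube was near (6.7, 4.5) before and (7.5, 3.8) after, so it travelled √(0.8² + 0.7²) ≈ 1.1 units.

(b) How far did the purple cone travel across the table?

0.9

From (8.8, 1.6) to (8.4, 0.8), the purple cone covered √(0.4² + 0.8²) ≈ 0.9 units.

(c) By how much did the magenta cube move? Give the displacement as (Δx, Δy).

(2.3, 1.7)

From the two frames, the magenta cube sits at roughly (1.1, 4.1) before and (3.4, 5.8) after.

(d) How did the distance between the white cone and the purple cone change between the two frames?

+0.8

Before: roughly 3.8 units apart; after: 4.6. That's 0.8 units further apart.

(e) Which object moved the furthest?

the magenta cube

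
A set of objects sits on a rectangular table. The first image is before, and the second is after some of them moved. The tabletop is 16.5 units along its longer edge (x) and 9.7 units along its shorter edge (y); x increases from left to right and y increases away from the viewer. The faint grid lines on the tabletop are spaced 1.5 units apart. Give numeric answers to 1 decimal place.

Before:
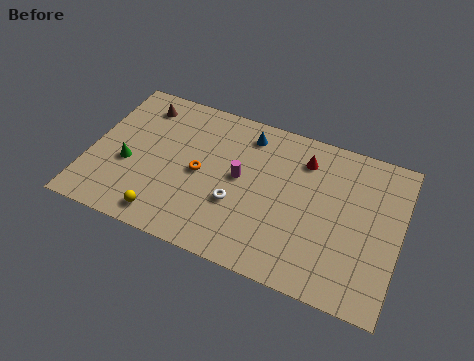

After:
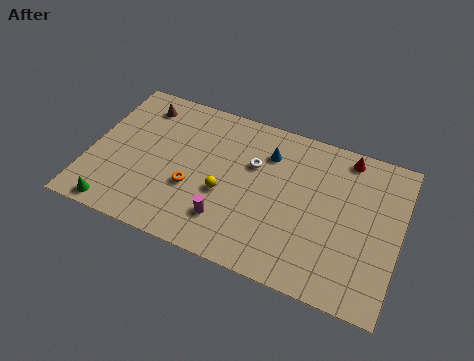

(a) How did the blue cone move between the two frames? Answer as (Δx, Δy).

(1.2, -0.8)

From the two frames, the blue cone sits at roughly (8.1, 8.1) before and (9.3, 7.3) after.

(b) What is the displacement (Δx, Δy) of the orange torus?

(-0.3, -1.1)

The orange torus was at about (5.9, 4.7) and moved to about (5.6, 3.6).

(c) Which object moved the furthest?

the yellow sphere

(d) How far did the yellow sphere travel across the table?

3.9

The yellow sphere moved from about (4.4, 1.3) to (7.3, 3.9), a distance of √(2.9² + 2.6²) ≈ 3.9.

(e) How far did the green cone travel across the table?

3.0

The green cone moved from about (2.1, 3.9) to (1.8, 0.9), a distance of √(0.3² + 3.0²) ≈ 3.0.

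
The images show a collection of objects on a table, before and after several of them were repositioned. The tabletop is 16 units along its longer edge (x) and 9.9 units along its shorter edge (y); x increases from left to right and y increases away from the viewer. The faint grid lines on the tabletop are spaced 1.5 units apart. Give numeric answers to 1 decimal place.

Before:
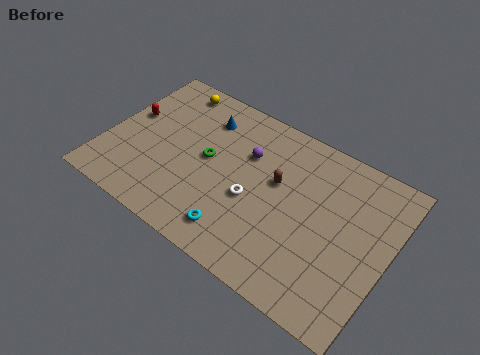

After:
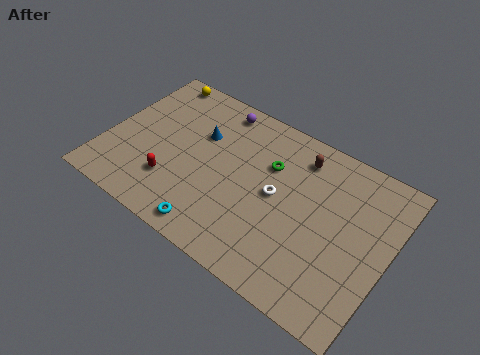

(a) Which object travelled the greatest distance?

the red capsule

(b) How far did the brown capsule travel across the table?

2.4

The brown capsule moved from about (9.6, 5.9) to (10.5, 8.1), a distance of √(0.9² + 2.2²) ≈ 2.4.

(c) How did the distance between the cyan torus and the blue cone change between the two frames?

-1.1

The distance was about 6.8 in the first image and 5.7 in the second, so they moved 1.1 units closer together.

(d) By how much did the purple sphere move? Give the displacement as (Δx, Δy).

(-2.1, 2.0)

The purple sphere started near (7.7, 6.7) and ended near (5.6, 8.7).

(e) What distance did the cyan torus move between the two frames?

1.4

The cyan torus was near (8.1, 1.7) before and (6.8, 1.1) after, so it travelled √(1.3² + 0.6²) ≈ 1.4 units.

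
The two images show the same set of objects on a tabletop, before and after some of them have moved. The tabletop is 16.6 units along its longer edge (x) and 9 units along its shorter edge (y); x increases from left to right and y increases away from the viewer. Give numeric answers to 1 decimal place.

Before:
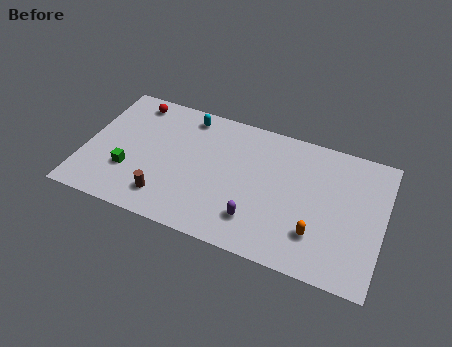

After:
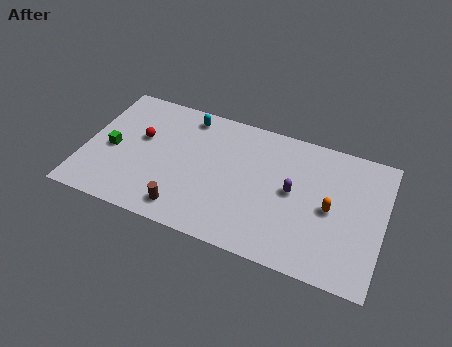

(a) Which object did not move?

the cyan capsule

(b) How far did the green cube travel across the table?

1.6

The green cube was near (2.6, 2.9) before and (1.5, 4.1) after, so it travelled √(1.1² + 1.2²) ≈ 1.6 units.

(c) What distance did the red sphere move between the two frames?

2.5

The red sphere moved from about (2.3, 7.8) to (3.0, 5.4), a distance of √(0.7² + 2.4²) ≈ 2.5.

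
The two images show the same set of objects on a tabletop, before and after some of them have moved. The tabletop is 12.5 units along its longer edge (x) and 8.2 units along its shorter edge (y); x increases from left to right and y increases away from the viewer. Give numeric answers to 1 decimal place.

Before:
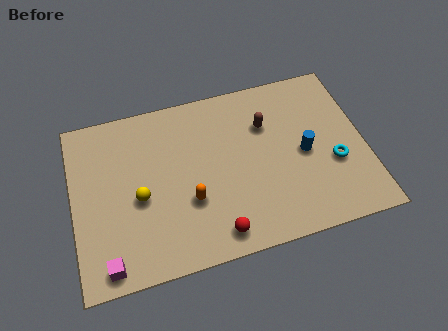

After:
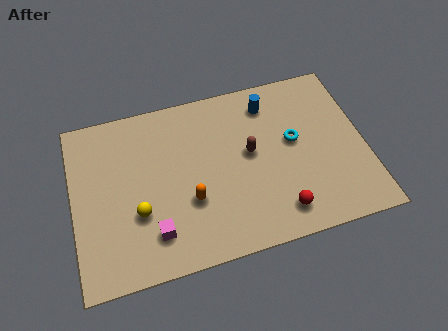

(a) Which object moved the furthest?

the blue cylinder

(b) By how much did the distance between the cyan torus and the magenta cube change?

-3.2

The distance was about 10.0 in the first image and 6.8 in the second, so they moved 3.2 units closer together.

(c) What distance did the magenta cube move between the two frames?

2.2

The magenta cube moved from about (1.3, 0.9) to (3.3, 1.8), a distance of √(2.0² + 0.9²) ≈ 2.2.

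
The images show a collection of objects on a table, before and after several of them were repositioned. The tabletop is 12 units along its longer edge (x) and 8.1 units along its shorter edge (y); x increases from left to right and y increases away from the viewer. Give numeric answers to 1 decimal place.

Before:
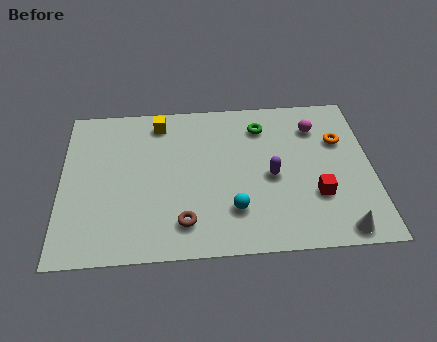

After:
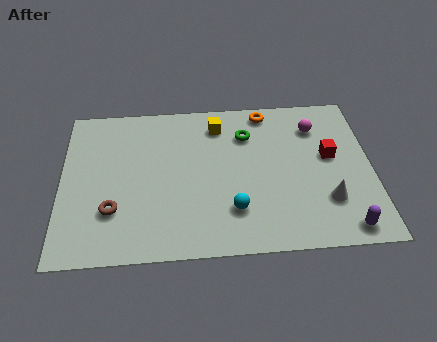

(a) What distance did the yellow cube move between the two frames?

2.3

The yellow cube moved from about (3.8, 6.9) to (6.1, 6.6), a distance of √(2.3² + 0.3²) ≈ 2.3.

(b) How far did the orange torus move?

3.3

The orange torus moved from about (10.8, 5.4) to (8.0, 7.2), a distance of √(2.8² + 1.8²) ≈ 3.3.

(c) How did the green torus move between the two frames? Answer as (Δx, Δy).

(-0.6, -0.4)

From the two frames, the green torus sits at roughly (7.8, 6.4) before and (7.2, 6.0) after.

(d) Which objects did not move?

the magenta sphere and the cyan sphere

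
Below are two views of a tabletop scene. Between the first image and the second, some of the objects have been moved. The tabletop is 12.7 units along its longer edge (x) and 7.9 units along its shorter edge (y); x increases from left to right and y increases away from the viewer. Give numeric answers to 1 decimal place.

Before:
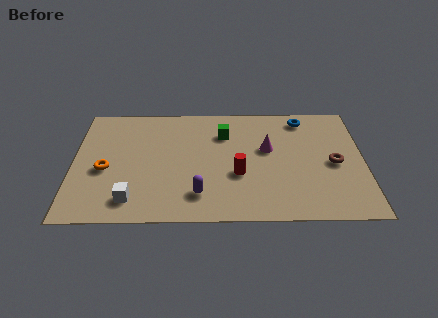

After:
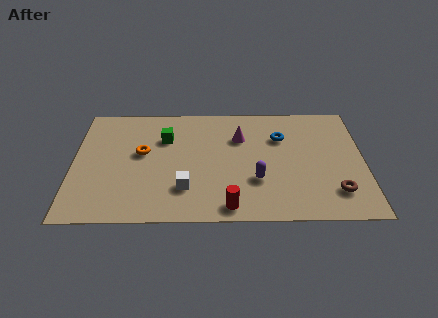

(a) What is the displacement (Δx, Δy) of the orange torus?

(1.6, 1.1)

The orange torus was at about (1.4, 3.4) and moved to about (3.0, 4.5).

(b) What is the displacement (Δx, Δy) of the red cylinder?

(-0.4, -2.1)

The red cylinder started near (7.2, 3.0) and ended near (6.8, 0.9).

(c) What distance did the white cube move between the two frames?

2.4

The white cube was near (2.6, 1.4) before and (4.9, 2.1) after, so it travelled √(2.3² + 0.7²) ≈ 2.4 units.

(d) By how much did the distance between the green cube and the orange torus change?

-4.3

Before: roughly 5.7 units apart; after: 1.4. That's 4.3 units closer together.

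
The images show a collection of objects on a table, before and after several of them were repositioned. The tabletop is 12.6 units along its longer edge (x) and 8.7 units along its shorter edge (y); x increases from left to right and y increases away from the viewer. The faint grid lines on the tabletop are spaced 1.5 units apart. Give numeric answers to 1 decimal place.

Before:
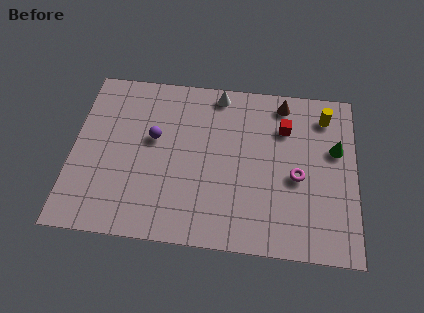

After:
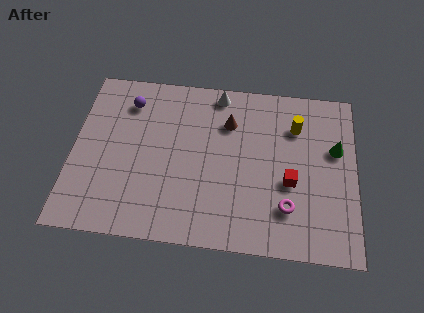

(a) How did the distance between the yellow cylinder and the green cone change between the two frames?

+0.3

The distance was about 1.8 in the first image and 2.1 in the second, so they moved 0.3 units further apart.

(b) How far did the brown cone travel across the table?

2.7

The brown cone moved from about (9.3, 7.6) to (6.9, 6.3), a distance of √(2.4² + 1.3²) ≈ 2.7.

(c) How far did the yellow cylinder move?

1.5

The yellow cylinder moved from about (11.2, 7.1) to (9.9, 6.4), a distance of √(1.3² + 0.7²) ≈ 1.5.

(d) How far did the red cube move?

2.8

The red cube moved from about (9.4, 6.3) to (9.7, 3.5), a distance of √(0.3² + 2.8²) ≈ 2.8.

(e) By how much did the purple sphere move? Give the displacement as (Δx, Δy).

(-1.2, 1.8)

The purple sphere was at about (3.6, 5.1) and moved to about (2.4, 6.9).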